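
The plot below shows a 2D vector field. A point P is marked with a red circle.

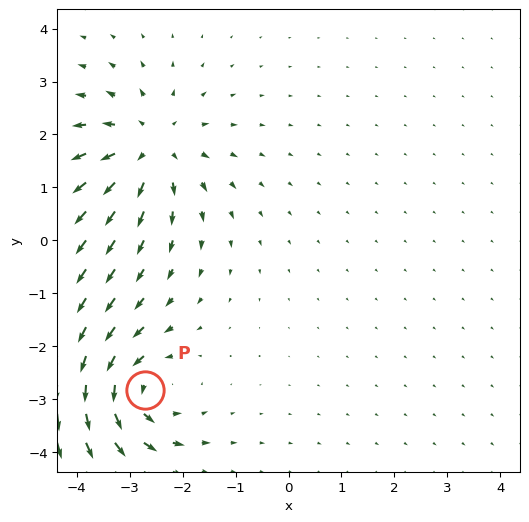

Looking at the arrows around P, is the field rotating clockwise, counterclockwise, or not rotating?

counterclockwise

Near P at (-2.7, -2.8) the arrows circulate counterclockwise. The curl (z-component) there is about +5; positive curl means counterclockwise rotation.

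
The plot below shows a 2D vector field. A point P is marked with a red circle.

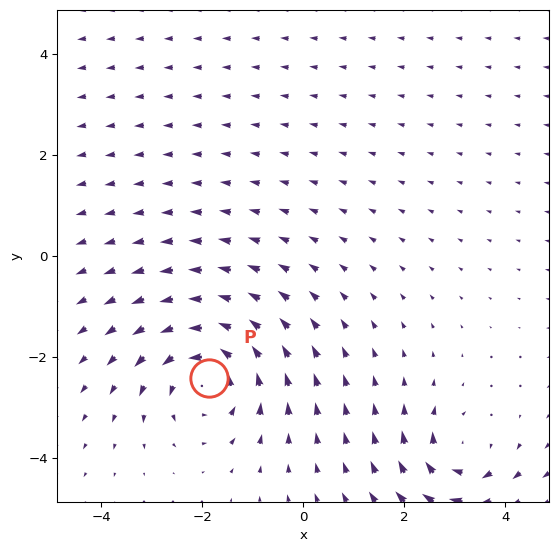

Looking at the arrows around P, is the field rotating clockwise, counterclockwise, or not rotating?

Near P at (-1.9, -2.4) the arrows circulate counterclockwise. The curl (z-component) there is about +5; positive curl means counterclockwise rotation.

counterclockwise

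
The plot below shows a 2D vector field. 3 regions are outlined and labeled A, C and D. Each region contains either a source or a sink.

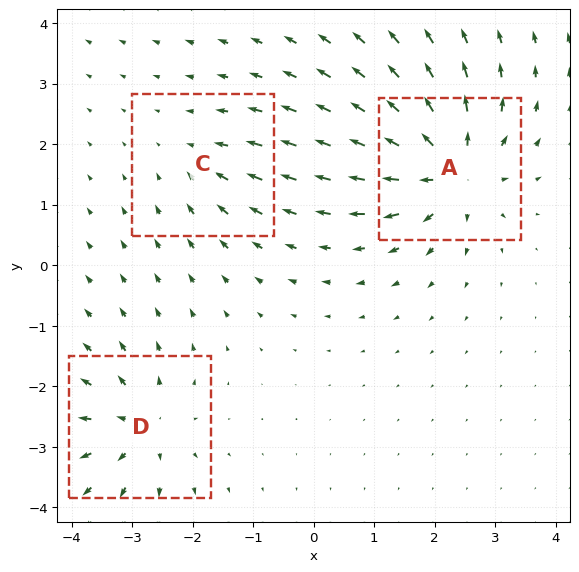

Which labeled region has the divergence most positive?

A

Divergence at each region's feature centre — A: about +6, C: about -2, D: about +4. Region A is most positive.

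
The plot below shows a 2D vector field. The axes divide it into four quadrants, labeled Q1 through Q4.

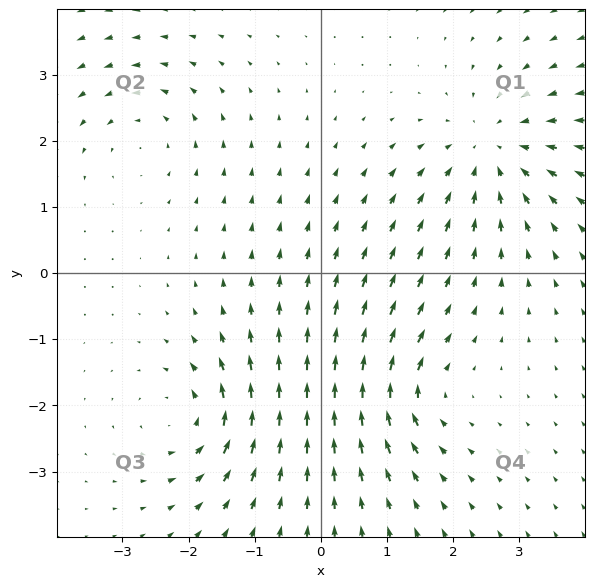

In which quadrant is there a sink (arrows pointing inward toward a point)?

The sink sits at approximately (2.6, 1.8), which lies in quadrant Q1. The divergence there is about -5, negative as expected for a sink.

Q1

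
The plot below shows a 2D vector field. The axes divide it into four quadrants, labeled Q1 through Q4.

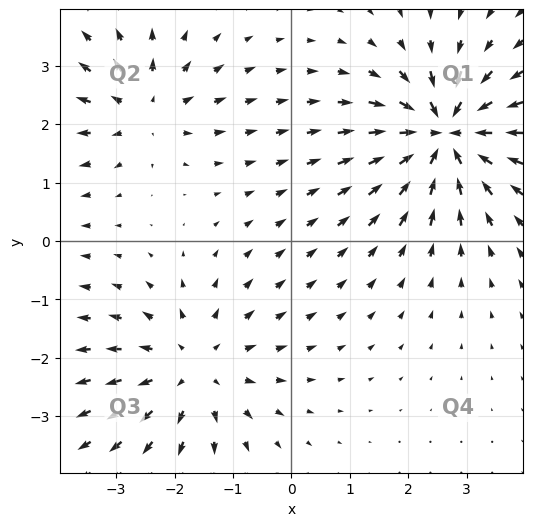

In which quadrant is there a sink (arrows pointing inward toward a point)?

Q1

The sink sits at approximately (2.6, 1.8), which lies in quadrant Q1. The divergence there is about -7, negative as expected for a sink.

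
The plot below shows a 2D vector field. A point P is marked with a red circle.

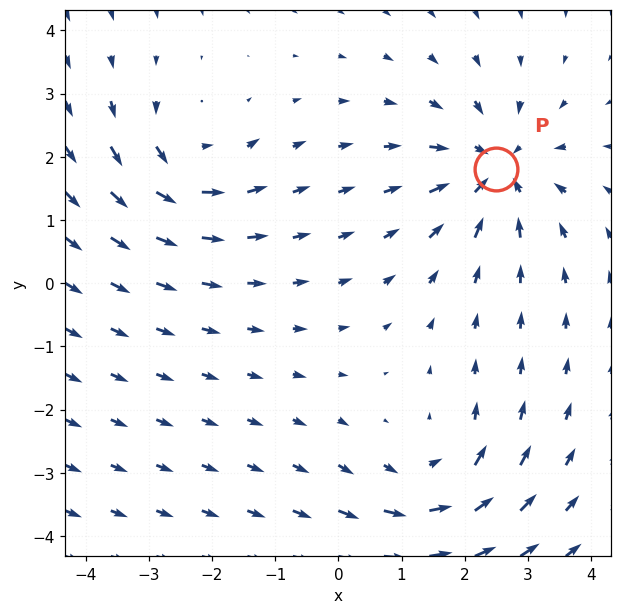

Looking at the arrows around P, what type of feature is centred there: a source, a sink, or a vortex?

At P (2.5, 1.8) the arrows converge inward. Divergence about -4, curl ≈0 — negative divergence with near-zero curl is a sink.

sink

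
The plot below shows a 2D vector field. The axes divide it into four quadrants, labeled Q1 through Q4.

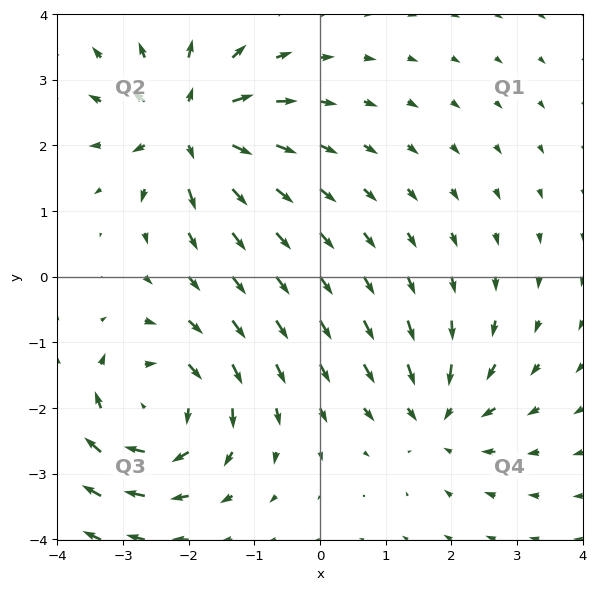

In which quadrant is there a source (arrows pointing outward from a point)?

Q2

The source sits at approximately (-2.0, 2.3), which lies in quadrant Q2. The divergence there is about +7, positive as expected for a source.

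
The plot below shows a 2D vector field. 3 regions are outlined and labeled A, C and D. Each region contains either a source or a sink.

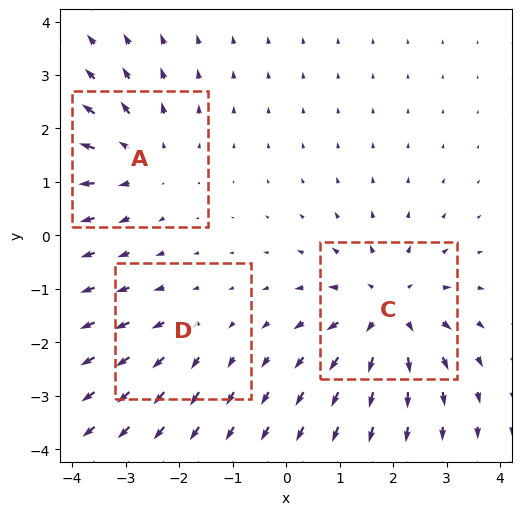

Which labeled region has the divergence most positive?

C

Divergence at each region's feature centre — A: about +3, C: about +4, D: about +2. Region C is most positive.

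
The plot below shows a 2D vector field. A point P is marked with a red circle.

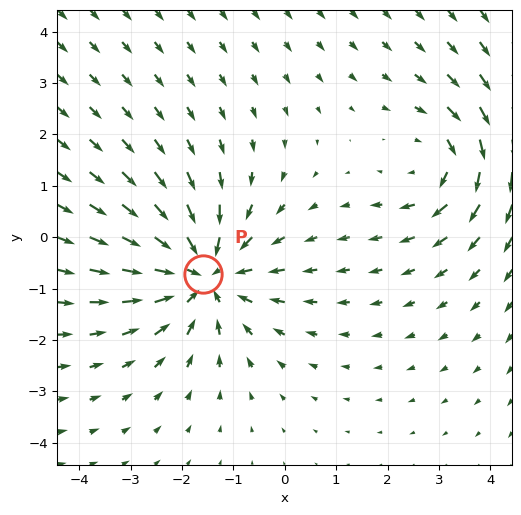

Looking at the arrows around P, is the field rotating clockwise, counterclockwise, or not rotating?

Near P at (-1.6, -0.7) the arrows show no circulation. The curl there is ≈0.

not rotating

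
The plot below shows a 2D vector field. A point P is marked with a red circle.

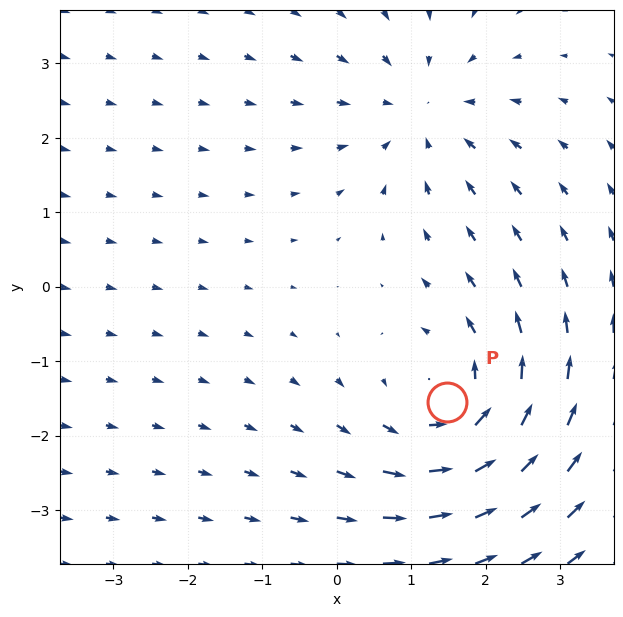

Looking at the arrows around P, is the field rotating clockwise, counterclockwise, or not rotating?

counterclockwise

Near P at (1.5, -1.6) the arrows circulate counterclockwise. The curl (z-component) there is about +4; positive curl means counterclockwise rotation.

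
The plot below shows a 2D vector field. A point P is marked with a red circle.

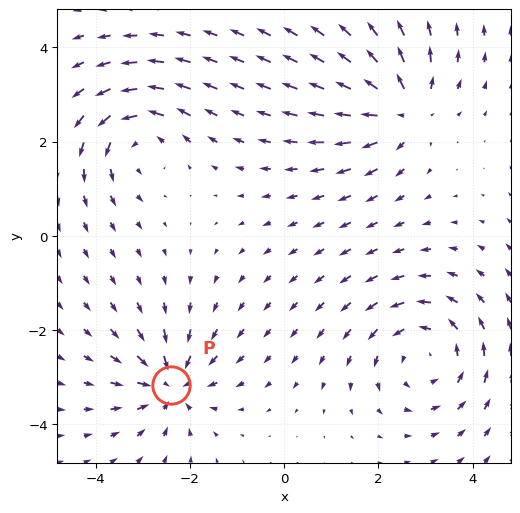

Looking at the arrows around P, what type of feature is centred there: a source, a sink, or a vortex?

sink

At P (-2.4, -3.2) the arrows converge inward. Divergence about -4, curl ≈0 — negative divergence with near-zero curl is a sink.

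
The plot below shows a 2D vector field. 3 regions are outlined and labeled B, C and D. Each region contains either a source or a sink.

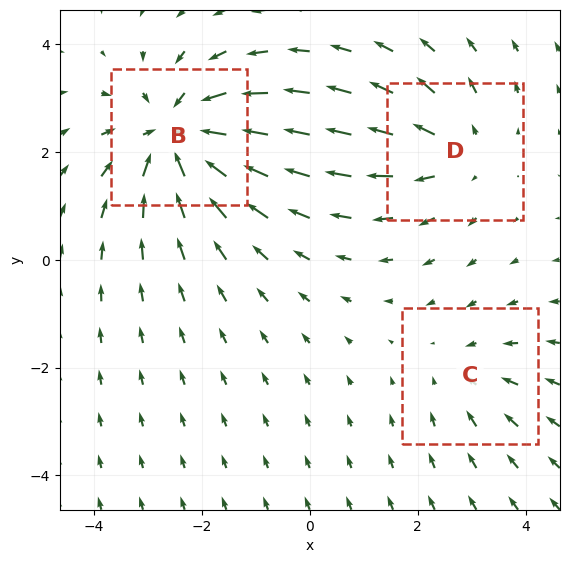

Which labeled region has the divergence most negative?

B

Divergence at each region's feature centre — B: about -4, C: about -2, D: about +3. Region B is most negative.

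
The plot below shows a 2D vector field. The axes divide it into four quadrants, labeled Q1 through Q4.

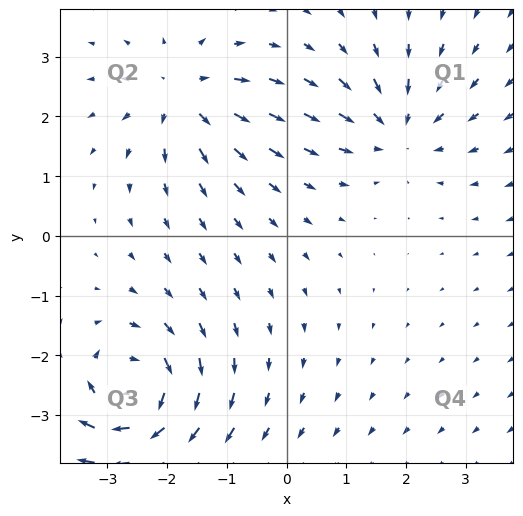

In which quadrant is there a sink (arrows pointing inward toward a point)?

Q1

The sink sits at approximately (1.9, 1.8), which lies in quadrant Q1. The divergence there is about -4, negative as expected for a sink.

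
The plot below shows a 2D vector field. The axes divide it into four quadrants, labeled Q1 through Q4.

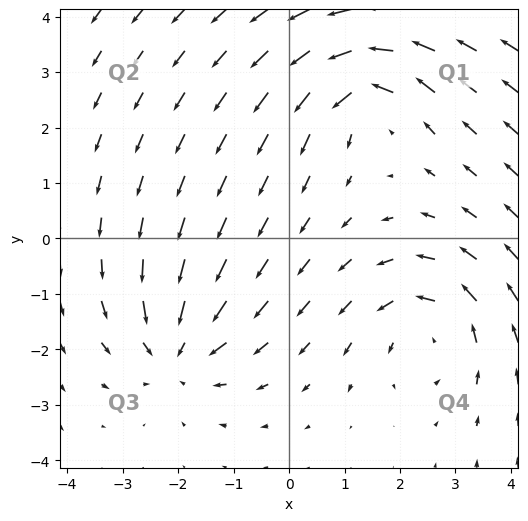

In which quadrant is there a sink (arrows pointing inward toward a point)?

Q3

The sink sits at approximately (-2.0, -2.0), which lies in quadrant Q3. The divergence there is about -5, negative as expected for a sink.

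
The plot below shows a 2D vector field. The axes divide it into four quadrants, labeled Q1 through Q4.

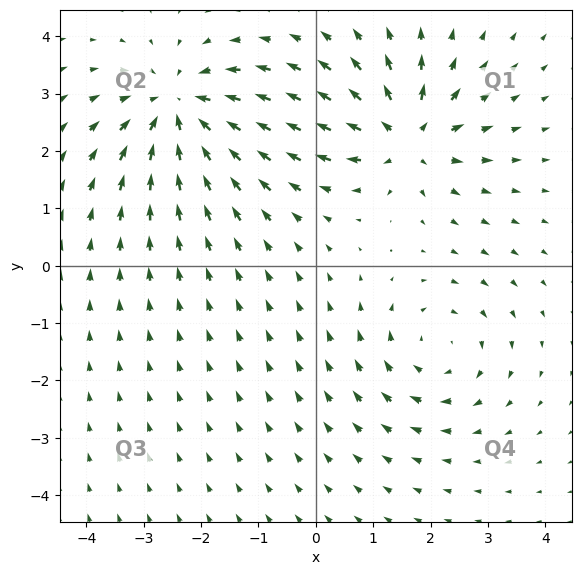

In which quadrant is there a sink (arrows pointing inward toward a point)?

The sink sits at approximately (-2.4, 2.7), which lies in quadrant Q2. The divergence there is about -4, negative as expected for a sink.

Q2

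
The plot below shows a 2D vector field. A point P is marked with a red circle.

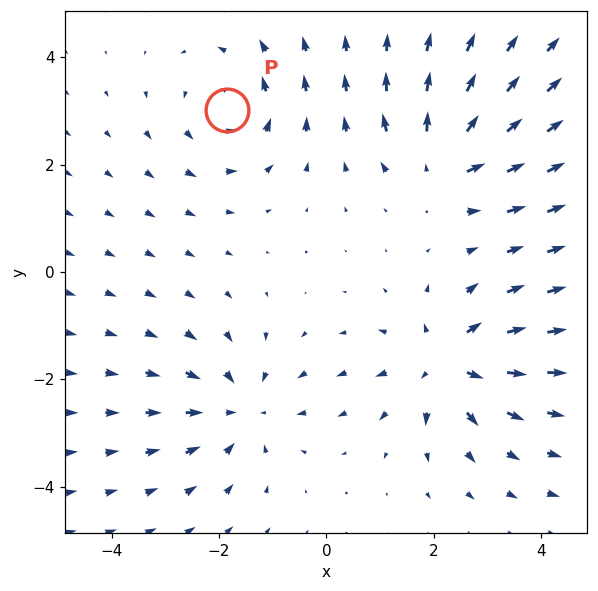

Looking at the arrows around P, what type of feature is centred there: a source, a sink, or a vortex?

vortex

At P (-1.9, 3.0) the arrows circulate counterclockwise. Divergence ≈0, curl about +3 — near-zero divergence with nonzero curl is a vortex.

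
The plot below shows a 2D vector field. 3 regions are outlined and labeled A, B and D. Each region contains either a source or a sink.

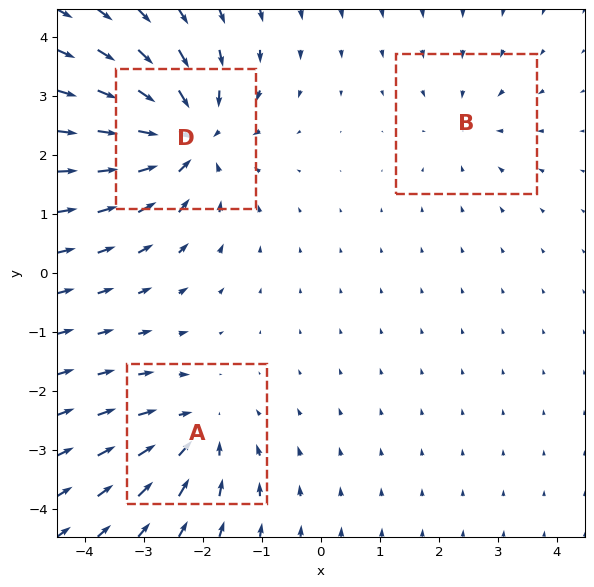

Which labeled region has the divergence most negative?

Divergence at each region's feature centre — A: about -3, B: about -2, D: about -5. Region D is most negative.

D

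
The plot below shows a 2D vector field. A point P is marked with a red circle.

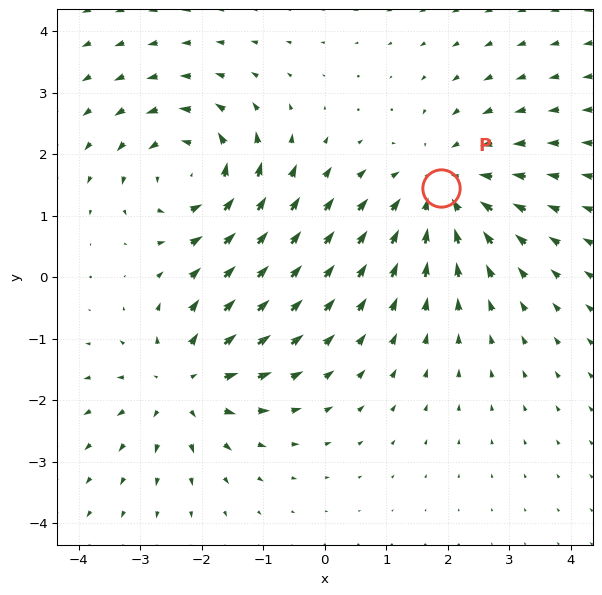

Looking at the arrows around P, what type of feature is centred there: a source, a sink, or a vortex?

At P (1.9, 1.4) the arrows converge inward. Divergence about -3, curl ≈0 — negative divergence with near-zero curl is a sink.

sink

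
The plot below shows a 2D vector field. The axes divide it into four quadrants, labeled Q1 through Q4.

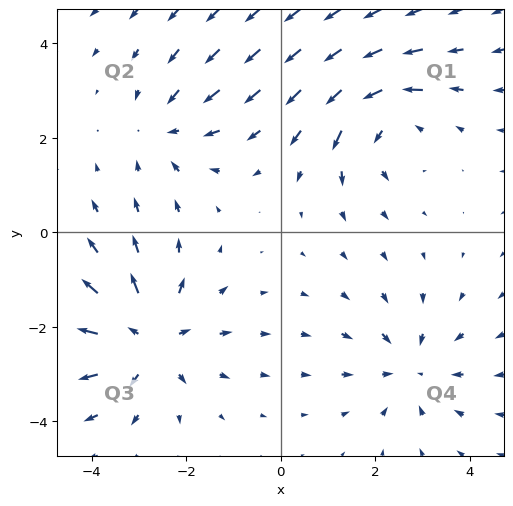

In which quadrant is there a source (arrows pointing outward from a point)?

Q3

The source sits at approximately (-2.8, -2.2), which lies in quadrant Q3. The divergence there is about +4, positive as expected for a source.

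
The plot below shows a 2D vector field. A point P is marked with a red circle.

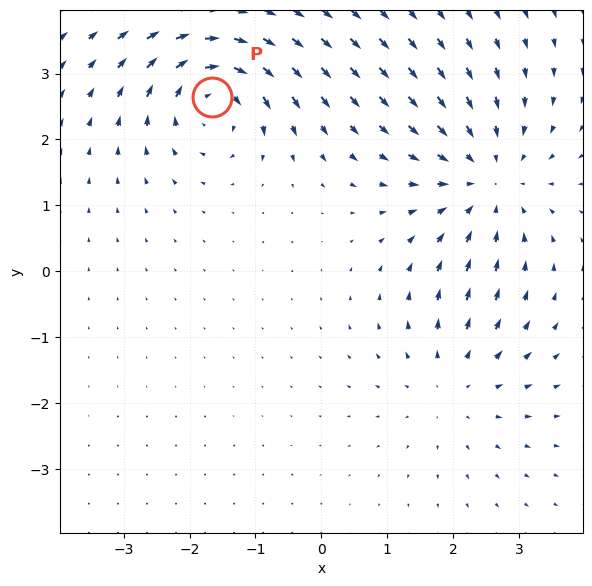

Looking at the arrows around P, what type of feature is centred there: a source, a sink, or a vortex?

At P (-1.7, 2.6) the arrows circulate clockwise. Divergence ≈0, curl about -5 — near-zero divergence with nonzero curl is a vortex.

vortex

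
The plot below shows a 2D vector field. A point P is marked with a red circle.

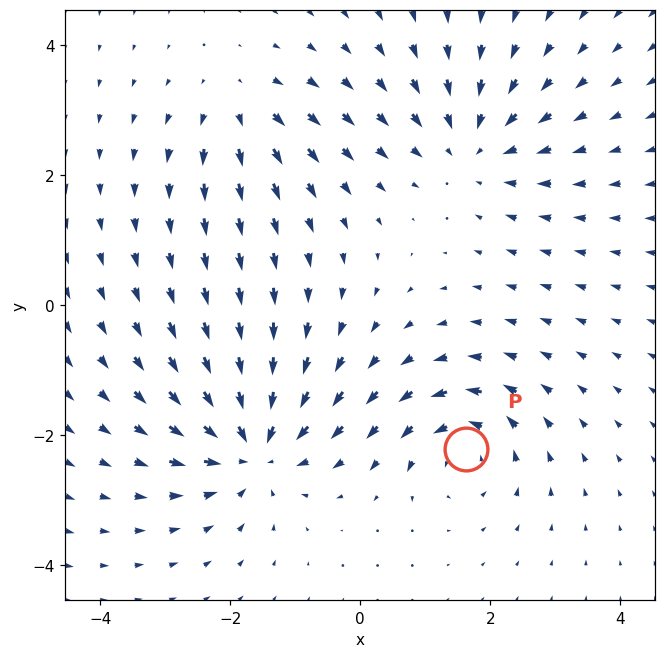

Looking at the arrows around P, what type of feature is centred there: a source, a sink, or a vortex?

At P (1.6, -2.2) the arrows circulate counterclockwise. Divergence ≈0, curl about +5 — near-zero divergence with nonzero curl is a vortex.

vortex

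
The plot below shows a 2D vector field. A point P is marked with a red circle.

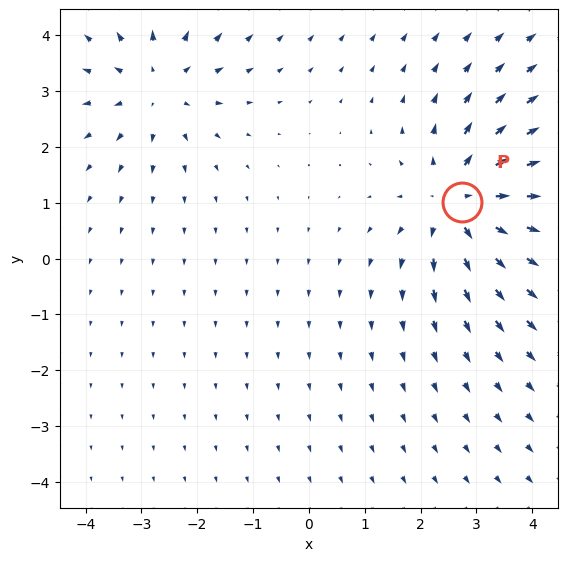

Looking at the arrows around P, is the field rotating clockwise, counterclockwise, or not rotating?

not rotating

Near P at (2.7, 1.0) the arrows show no circulation. The curl there is ≈0.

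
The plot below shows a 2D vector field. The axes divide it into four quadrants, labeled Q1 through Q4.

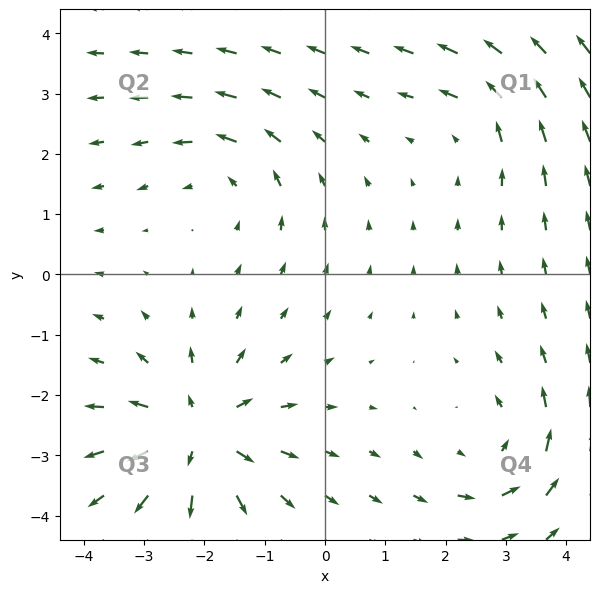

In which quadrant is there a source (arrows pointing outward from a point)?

Q3

The source sits at approximately (-2.1, -2.6), which lies in quadrant Q3. The divergence there is about +6, positive as expected for a source.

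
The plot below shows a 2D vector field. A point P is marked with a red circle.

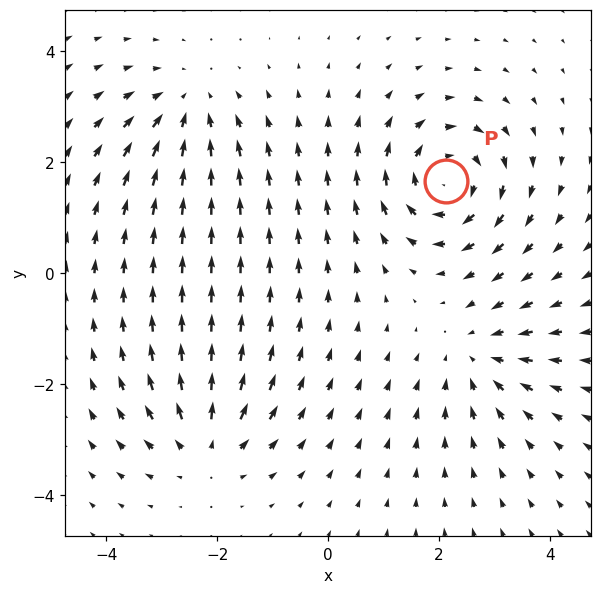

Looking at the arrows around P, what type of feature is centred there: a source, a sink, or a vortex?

At P (2.1, 1.7) the arrows circulate clockwise. Divergence ≈0, curl about -5 — near-zero divergence with nonzero curl is a vortex.

vortex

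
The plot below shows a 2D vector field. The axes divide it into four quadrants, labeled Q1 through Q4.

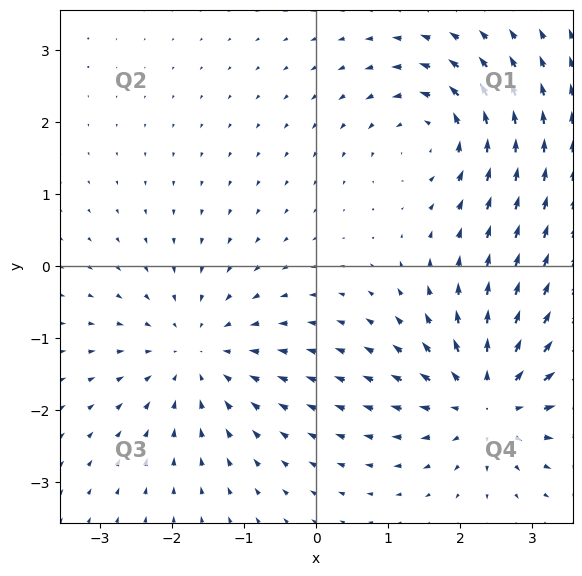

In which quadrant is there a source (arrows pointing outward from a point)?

The source sits at approximately (2.4, -1.8), which lies in quadrant Q4. The divergence there is about +5, positive as expected for a source.

Q4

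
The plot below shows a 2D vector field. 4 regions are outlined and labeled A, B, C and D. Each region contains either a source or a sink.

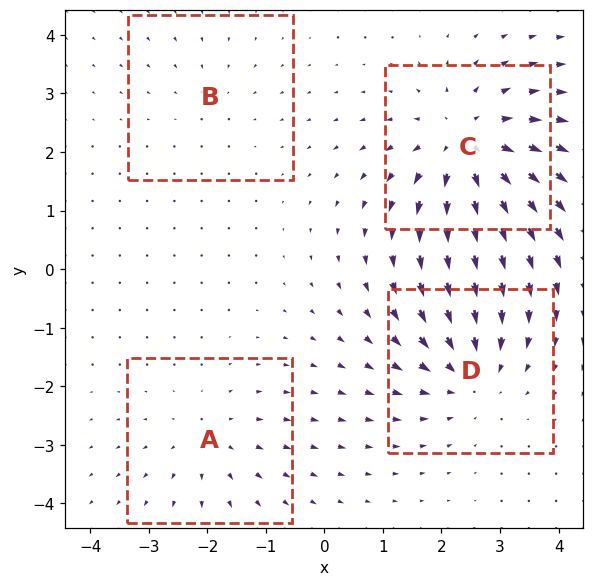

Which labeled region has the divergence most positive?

C

Divergence at each region's feature centre — A: about +3, B: about -2, C: about +6, D: about -5. Region C is most positive.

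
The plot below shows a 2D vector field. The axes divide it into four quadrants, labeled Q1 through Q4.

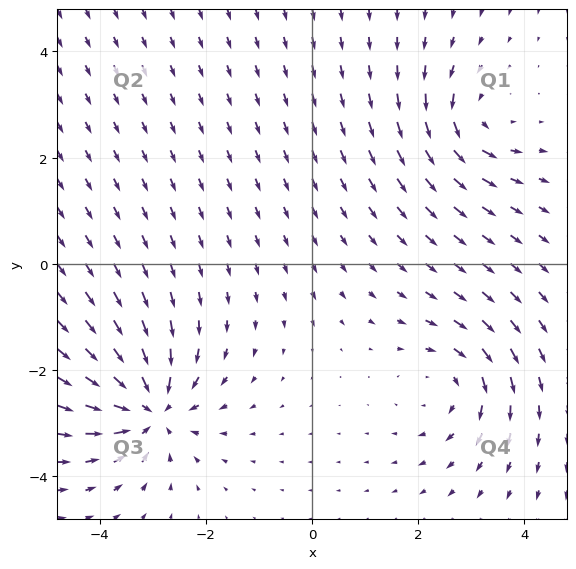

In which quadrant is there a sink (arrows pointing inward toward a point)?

Q3

The sink sits at approximately (-3.0, -2.7), which lies in quadrant Q3. The divergence there is about -5, negative as expected for a sink.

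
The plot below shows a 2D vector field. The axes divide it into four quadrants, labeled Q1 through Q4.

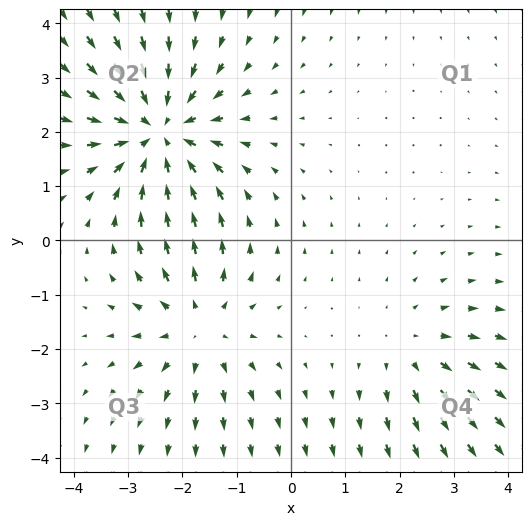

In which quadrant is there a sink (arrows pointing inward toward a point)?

The sink sits at approximately (-2.4, 2.0), which lies in quadrant Q2. The divergence there is about -5, negative as expected for a sink.

Q2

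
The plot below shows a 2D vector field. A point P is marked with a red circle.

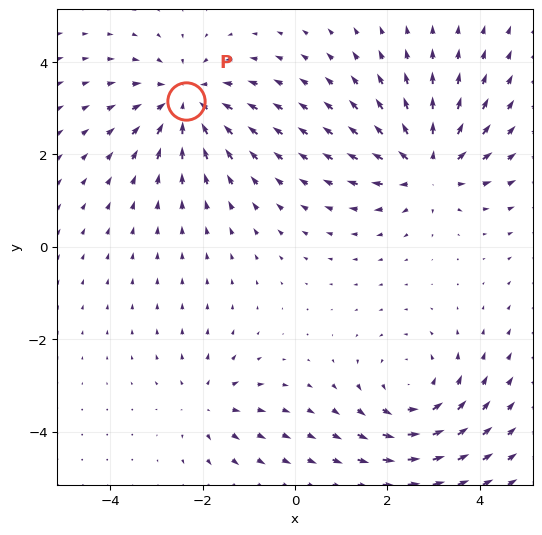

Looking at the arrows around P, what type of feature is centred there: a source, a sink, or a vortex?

At P (-2.4, 3.2) the arrows converge inward. Divergence about -5, curl ≈0 — negative divergence with near-zero curl is a sink.

sink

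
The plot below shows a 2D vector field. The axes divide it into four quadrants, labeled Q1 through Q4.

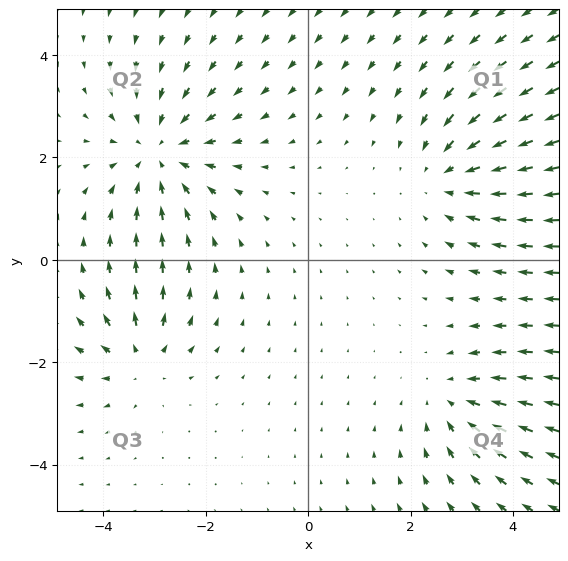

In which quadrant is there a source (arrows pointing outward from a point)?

The source sits at approximately (-3.3, -1.9), which lies in quadrant Q3. The divergence there is about +3, positive as expected for a source.

Q3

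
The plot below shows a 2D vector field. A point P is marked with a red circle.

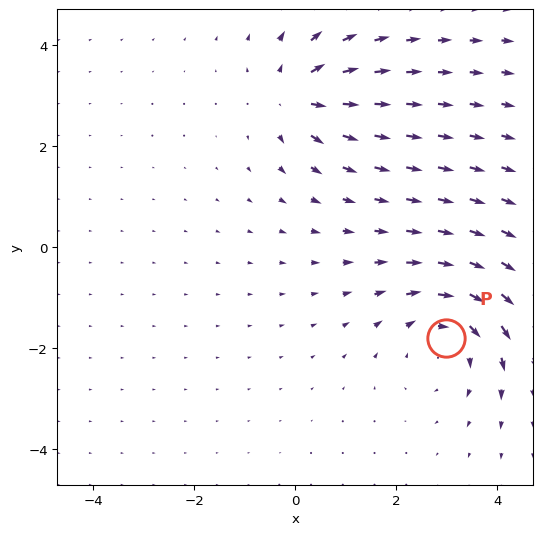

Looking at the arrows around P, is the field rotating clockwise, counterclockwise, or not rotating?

clockwise

Near P at (3.0, -1.8) the arrows circulate clockwise. The curl (z-component) there is about -3; negative curl means clockwise rotation.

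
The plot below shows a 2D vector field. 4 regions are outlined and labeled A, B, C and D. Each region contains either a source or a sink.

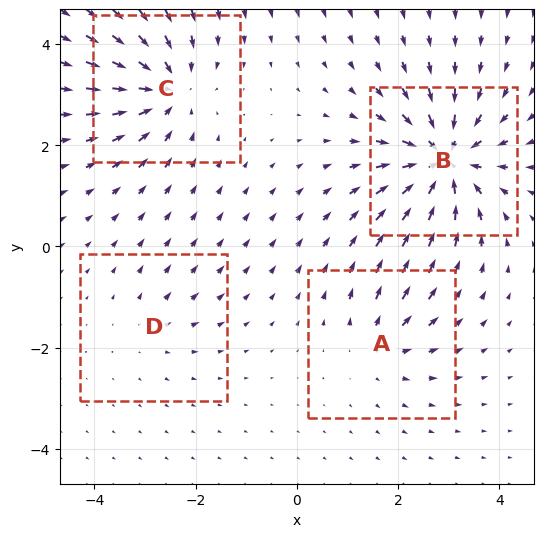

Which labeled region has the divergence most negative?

Divergence at each region's feature centre — A: about +4, B: about -8, C: about -6, D: about +2. Region B is most negative.

B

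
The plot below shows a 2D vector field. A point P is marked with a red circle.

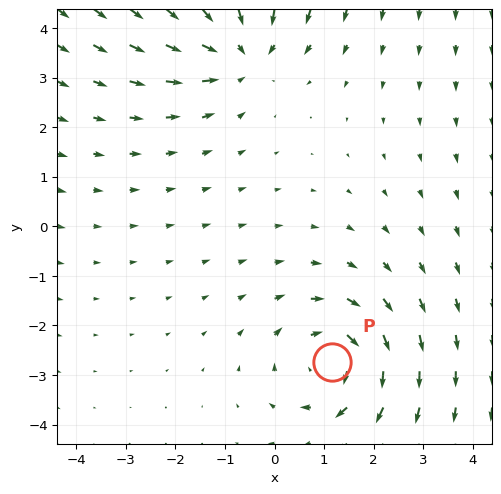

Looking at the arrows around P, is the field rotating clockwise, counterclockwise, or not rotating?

clockwise

Near P at (1.1, -2.7) the arrows circulate clockwise. The curl (z-component) there is about -4; negative curl means clockwise rotation.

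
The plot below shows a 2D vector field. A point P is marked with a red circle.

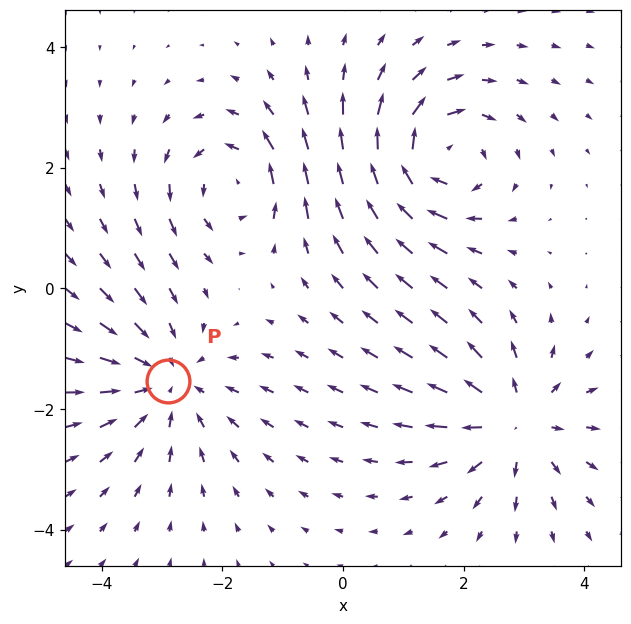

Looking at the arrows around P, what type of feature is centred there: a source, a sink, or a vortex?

sink

At P (-2.9, -1.5) the arrows converge inward. Divergence about -3, curl ≈0 — negative divergence with near-zero curl is a sink.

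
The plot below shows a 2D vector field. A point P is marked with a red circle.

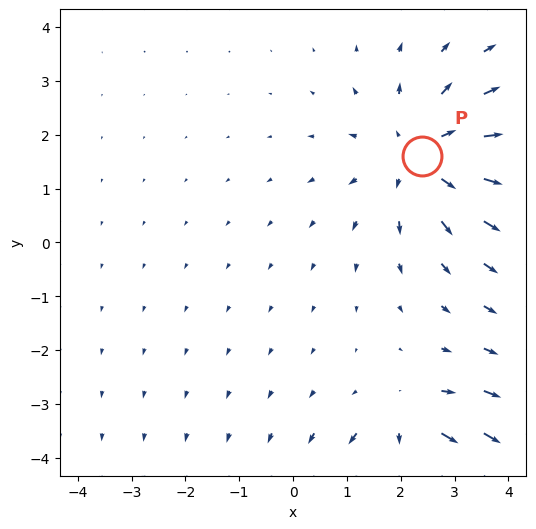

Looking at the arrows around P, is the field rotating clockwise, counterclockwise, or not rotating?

Near P at (2.4, 1.6) the arrows show no circulation. The curl there is ≈0.

not rotating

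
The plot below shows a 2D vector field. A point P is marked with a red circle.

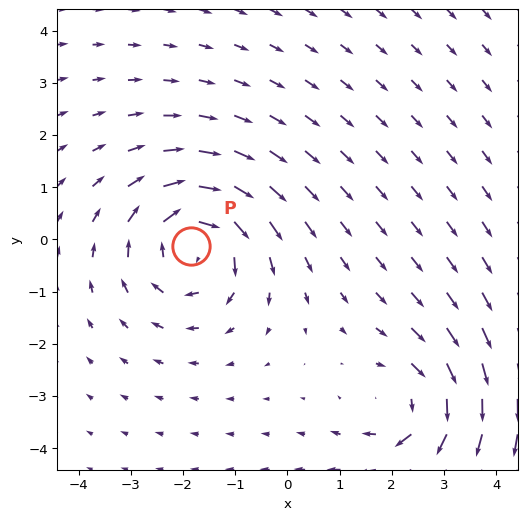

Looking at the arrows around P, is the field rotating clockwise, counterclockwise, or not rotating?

Near P at (-1.8, -0.1) the arrows circulate clockwise. The curl (z-component) there is about -4; negative curl means clockwise rotation.

clockwise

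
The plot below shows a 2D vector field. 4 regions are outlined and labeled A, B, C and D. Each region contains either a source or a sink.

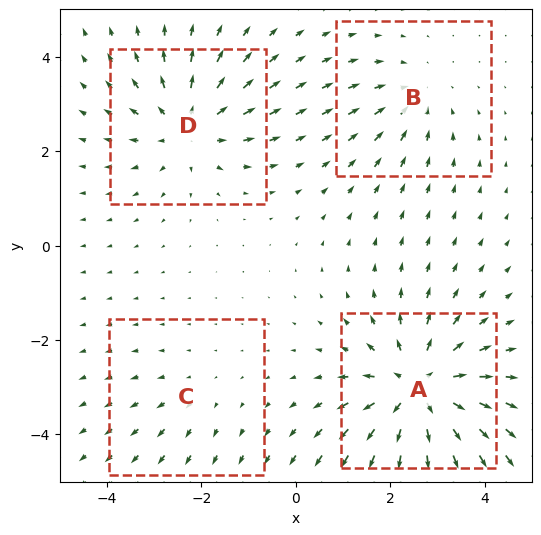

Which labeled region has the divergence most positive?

A

Divergence at each region's feature centre — A: about +7, B: about -3, C: about +2, D: about +5. Region A is most positive.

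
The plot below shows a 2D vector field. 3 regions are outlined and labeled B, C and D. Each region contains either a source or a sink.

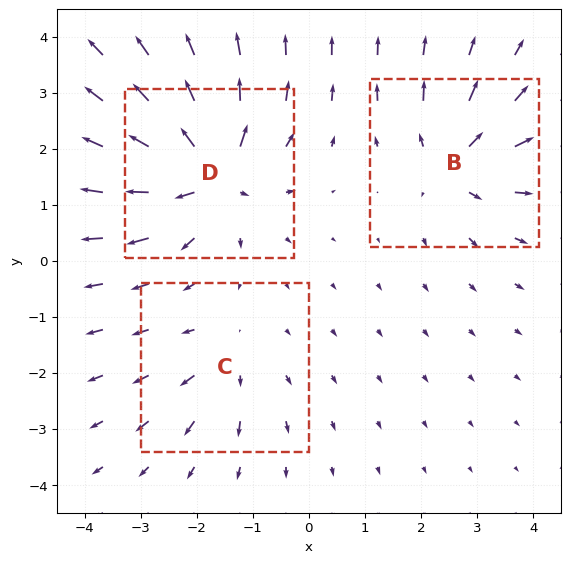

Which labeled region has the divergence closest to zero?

Divergence at each region's feature centre — B: about +4, C: about +2, D: about +6. Region C is closest to zero.

C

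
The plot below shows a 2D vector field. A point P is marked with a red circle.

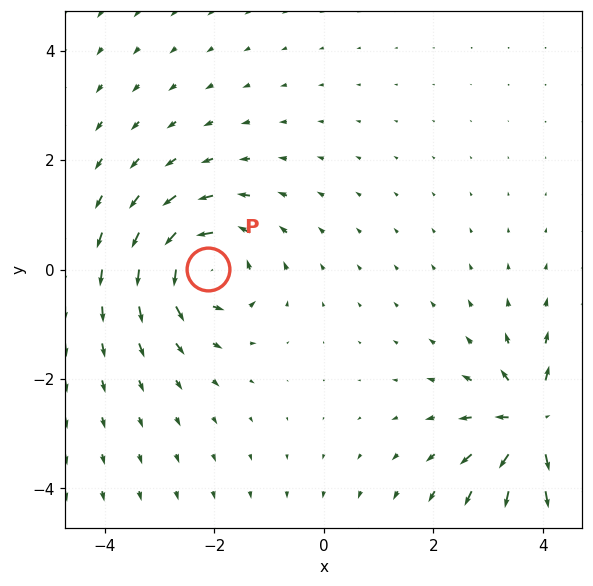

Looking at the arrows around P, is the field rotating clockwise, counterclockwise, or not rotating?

counterclockwise

Near P at (-2.1, 0.0) the arrows circulate counterclockwise. The curl (z-component) there is about +5; positive curl means counterclockwise rotation.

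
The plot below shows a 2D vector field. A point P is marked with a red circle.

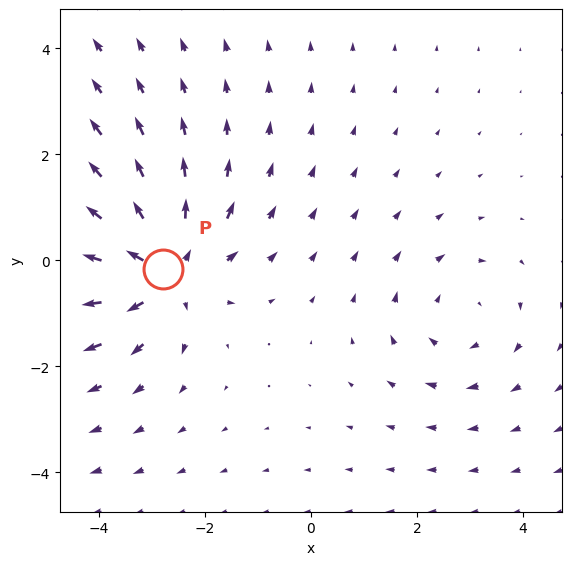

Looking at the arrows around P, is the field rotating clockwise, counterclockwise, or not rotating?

not rotating

Near P at (-2.8, -0.2) the arrows show no circulation. The curl there is ≈0.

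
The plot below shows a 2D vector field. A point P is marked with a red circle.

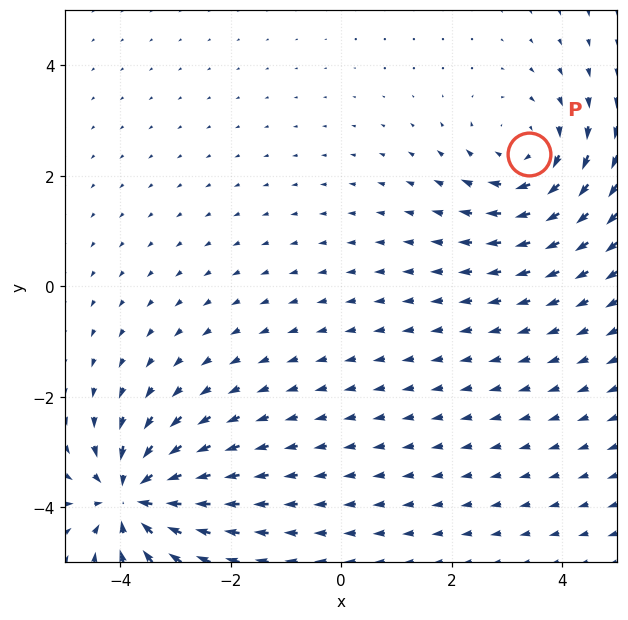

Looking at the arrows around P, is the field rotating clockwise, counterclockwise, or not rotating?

clockwise

Near P at (3.4, 2.4) the arrows circulate clockwise. The curl (z-component) there is about -3; negative curl means clockwise rotation.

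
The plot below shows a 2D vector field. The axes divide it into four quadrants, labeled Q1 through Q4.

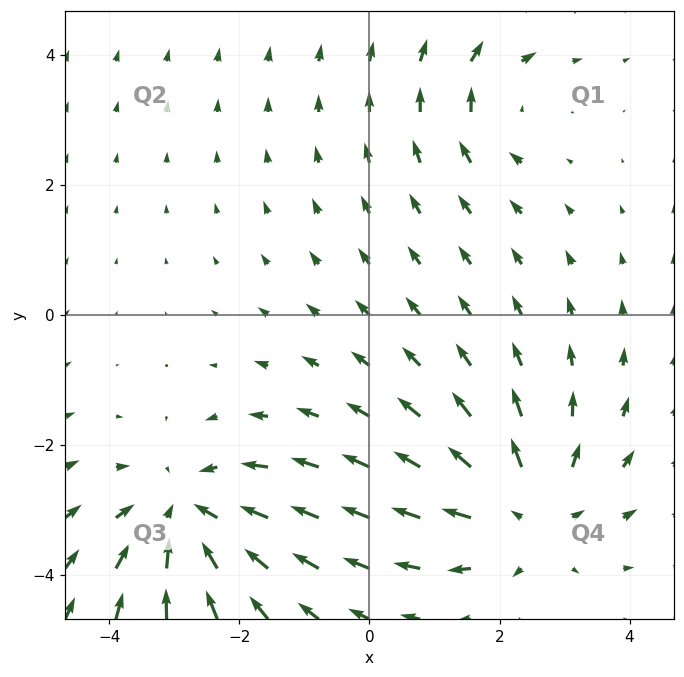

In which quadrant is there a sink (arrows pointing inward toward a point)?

Q3

The sink sits at approximately (-2.8, -3.1), which lies in quadrant Q3. The divergence there is about -4, negative as expected for a sink.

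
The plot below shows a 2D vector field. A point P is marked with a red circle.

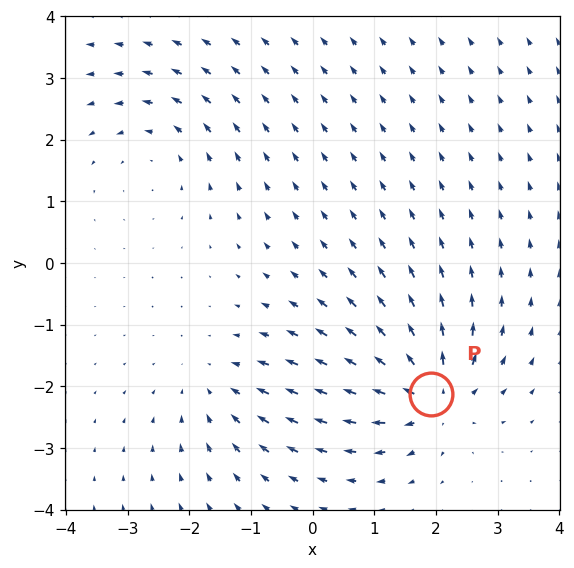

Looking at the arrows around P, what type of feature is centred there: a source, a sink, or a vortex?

source

At P (1.9, -2.1) the arrows spread outward. Divergence about +5, curl ≈0 — positive divergence with near-zero curl is a source.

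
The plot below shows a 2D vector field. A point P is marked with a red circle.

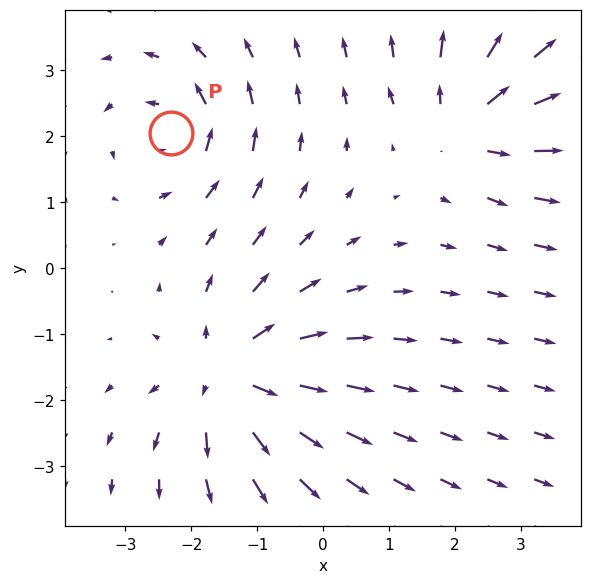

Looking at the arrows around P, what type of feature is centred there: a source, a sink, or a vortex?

At P (-2.3, 2.0) the arrows circulate counterclockwise. Divergence ≈0, curl about +4 — near-zero divergence with nonzero curl is a vortex.

vortex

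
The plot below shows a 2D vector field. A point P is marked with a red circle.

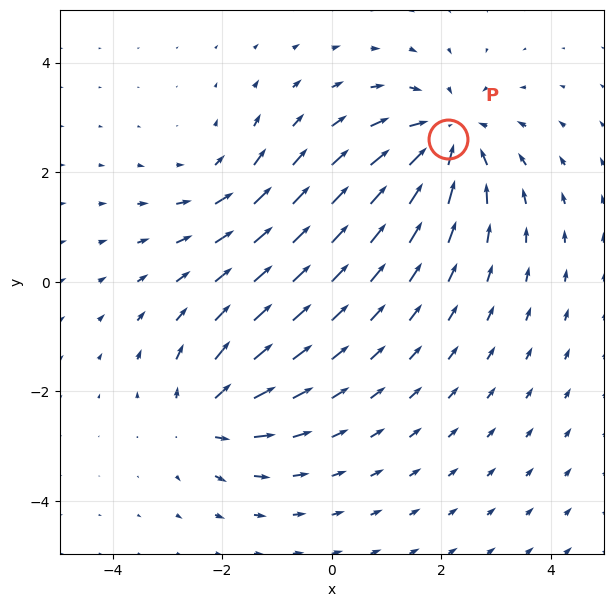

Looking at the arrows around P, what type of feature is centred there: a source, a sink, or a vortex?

At P (2.1, 2.6) the arrows converge inward. Divergence about -4, curl ≈0 — negative divergence with near-zero curl is a sink.

sink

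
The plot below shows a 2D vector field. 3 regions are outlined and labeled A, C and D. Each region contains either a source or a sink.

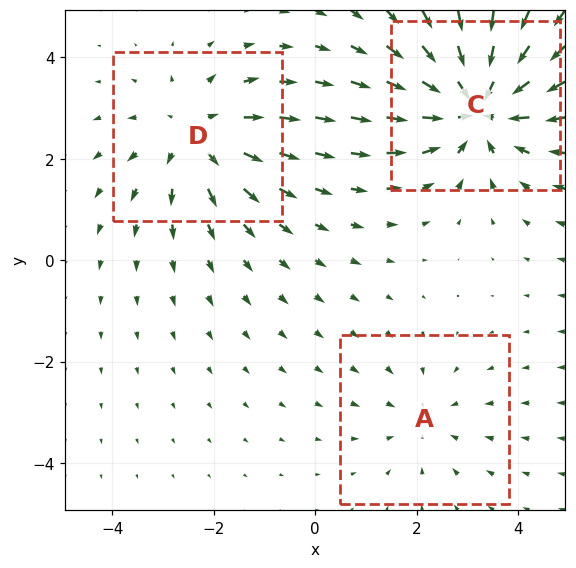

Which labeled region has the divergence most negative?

Divergence at each region's feature centre — A: about -2, C: about -4, D: about +3. Region C is most negative.

C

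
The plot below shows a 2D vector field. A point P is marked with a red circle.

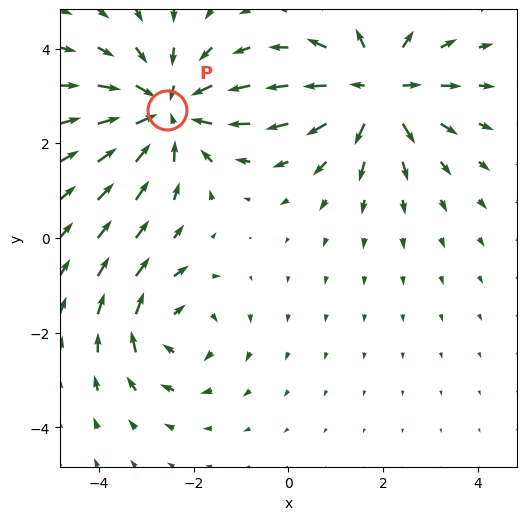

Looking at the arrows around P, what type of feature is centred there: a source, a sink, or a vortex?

sink

At P (-2.6, 2.7) the arrows converge inward. Divergence about -4, curl ≈0 — negative divergence with near-zero curl is a sink.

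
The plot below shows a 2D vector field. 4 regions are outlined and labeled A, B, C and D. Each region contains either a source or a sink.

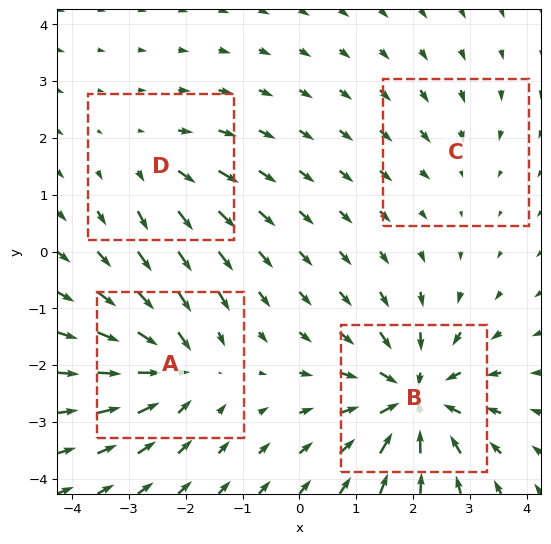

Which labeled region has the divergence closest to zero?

C

Divergence at each region's feature centre — A: about -5, B: about -8, C: about -2, D: about +3. Region C is closest to zero.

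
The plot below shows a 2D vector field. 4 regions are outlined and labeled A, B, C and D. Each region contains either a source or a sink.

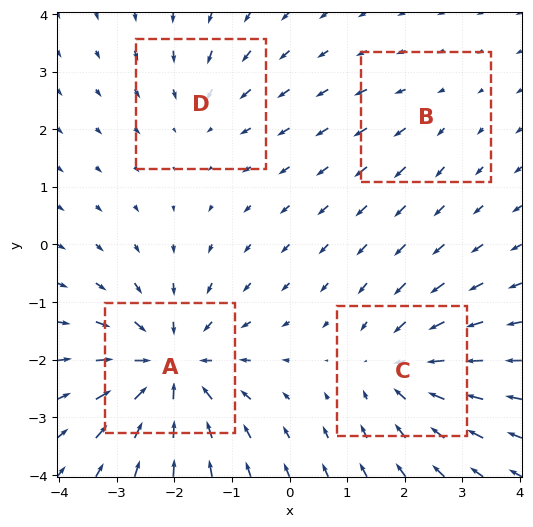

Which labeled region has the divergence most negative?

Divergence at each region's feature centre — A: about -7, B: about +2, C: about -5, D: about -3. Region A is most negative.

A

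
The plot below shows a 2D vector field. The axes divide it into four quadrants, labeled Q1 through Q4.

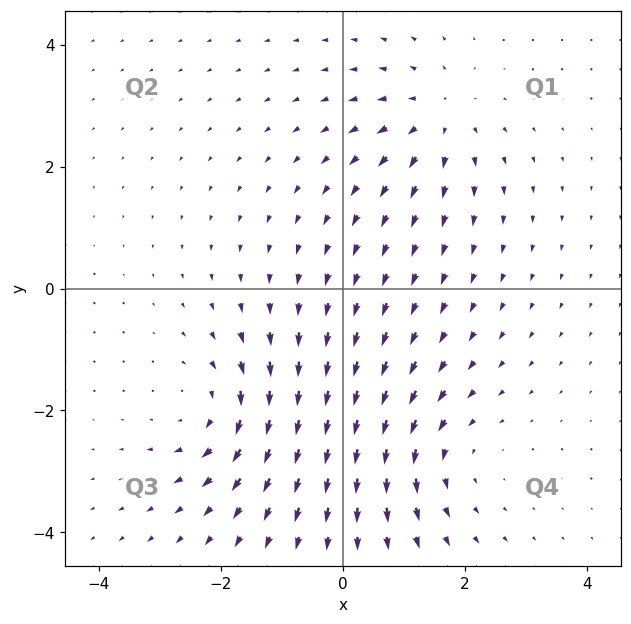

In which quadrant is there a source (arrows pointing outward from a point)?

The source sits at approximately (1.6, 2.8), which lies in quadrant Q1. The divergence there is about +4, positive as expected for a source.

Q1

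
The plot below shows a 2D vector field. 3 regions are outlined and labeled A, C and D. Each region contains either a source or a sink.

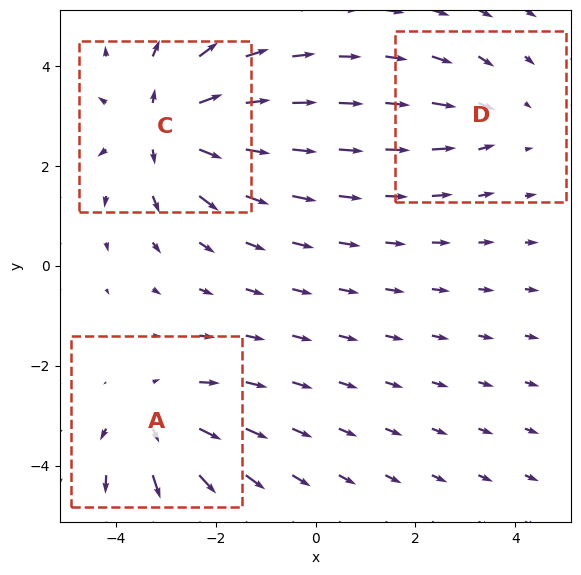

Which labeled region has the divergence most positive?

C

Divergence at each region's feature centre — A: about +3, C: about +5, D: about -2. Region C is most positive.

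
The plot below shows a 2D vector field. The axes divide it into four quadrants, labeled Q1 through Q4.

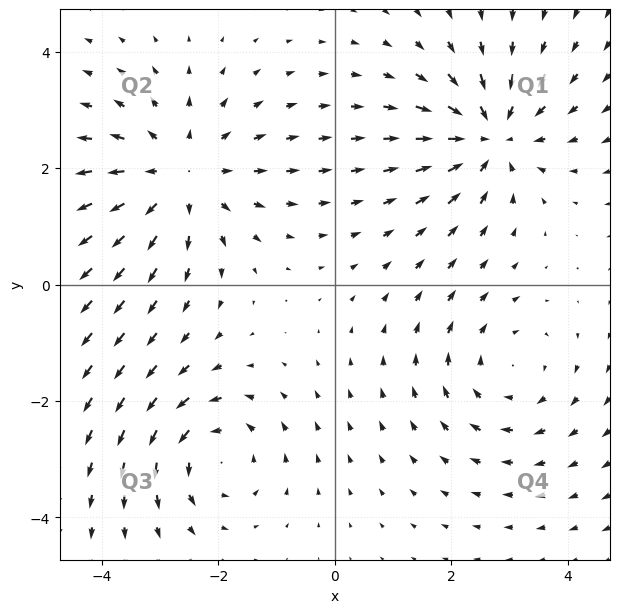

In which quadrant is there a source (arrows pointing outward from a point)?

Q2

The source sits at approximately (-2.7, 1.9), which lies in quadrant Q2. The divergence there is about +3, positive as expected for a source.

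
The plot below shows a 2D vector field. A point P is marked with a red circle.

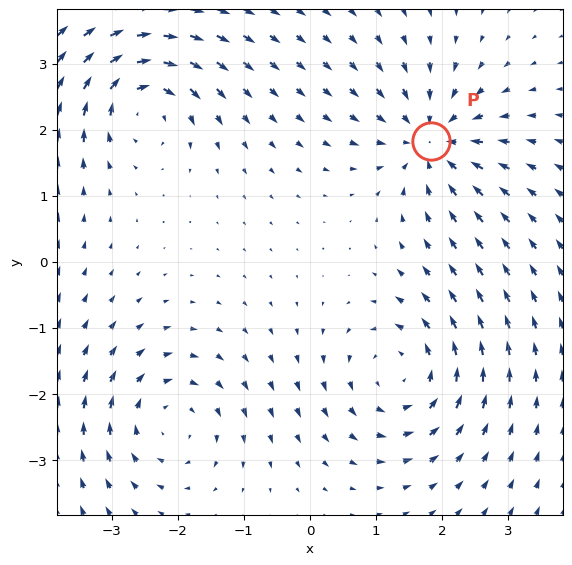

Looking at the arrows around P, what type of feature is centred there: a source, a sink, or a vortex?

sink

At P (1.8, 1.8) the arrows converge inward. Divergence about -5, curl ≈0 — negative divergence with near-zero curl is a sink.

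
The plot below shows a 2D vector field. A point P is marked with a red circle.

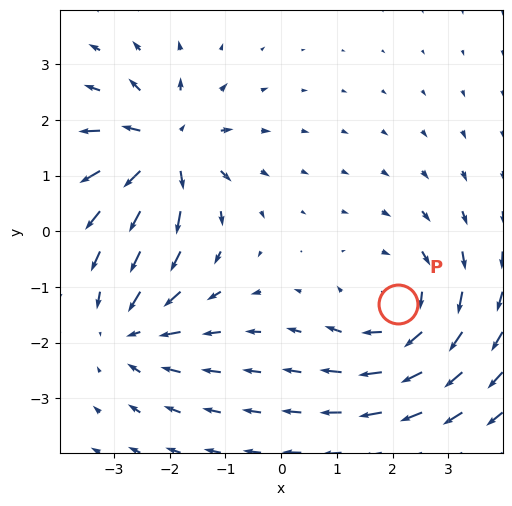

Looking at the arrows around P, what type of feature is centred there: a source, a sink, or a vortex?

At P (2.1, -1.3) the arrows circulate clockwise. Divergence ≈0, curl about -3 — near-zero divergence with nonzero curl is a vortex.

vortex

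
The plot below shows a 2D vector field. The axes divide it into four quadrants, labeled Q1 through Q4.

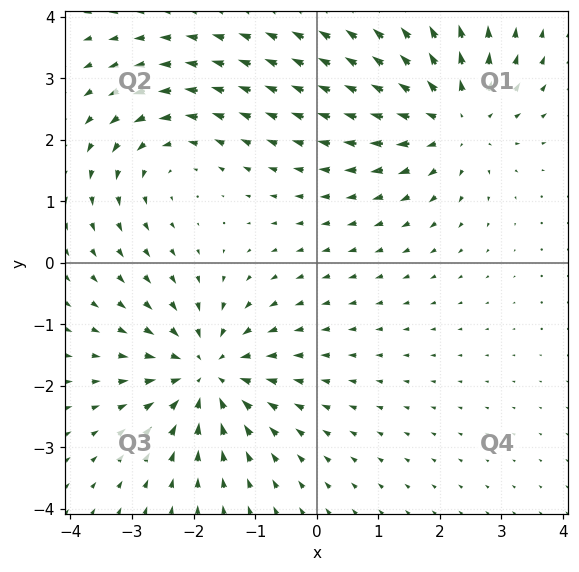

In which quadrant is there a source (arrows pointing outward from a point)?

The source sits at approximately (2.2, 2.3), which lies in quadrant Q1. The divergence there is about +4, positive as expected for a source.

Q1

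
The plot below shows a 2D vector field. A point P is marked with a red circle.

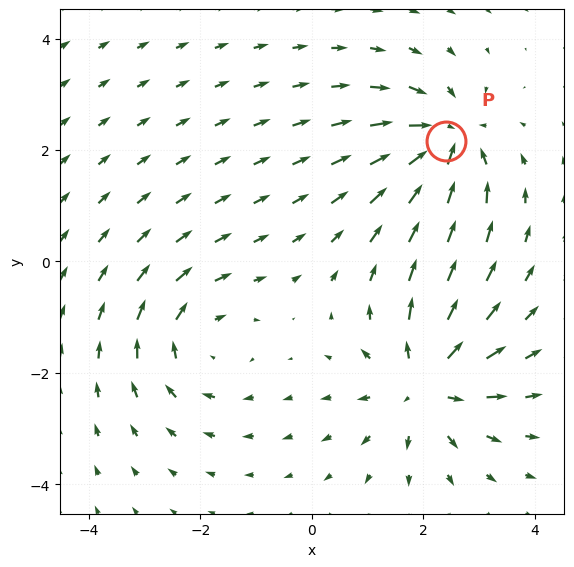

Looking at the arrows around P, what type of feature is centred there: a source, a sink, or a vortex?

At P (2.4, 2.2) the arrows converge inward. Divergence about -5, curl ≈0 — negative divergence with near-zero curl is a sink.

sink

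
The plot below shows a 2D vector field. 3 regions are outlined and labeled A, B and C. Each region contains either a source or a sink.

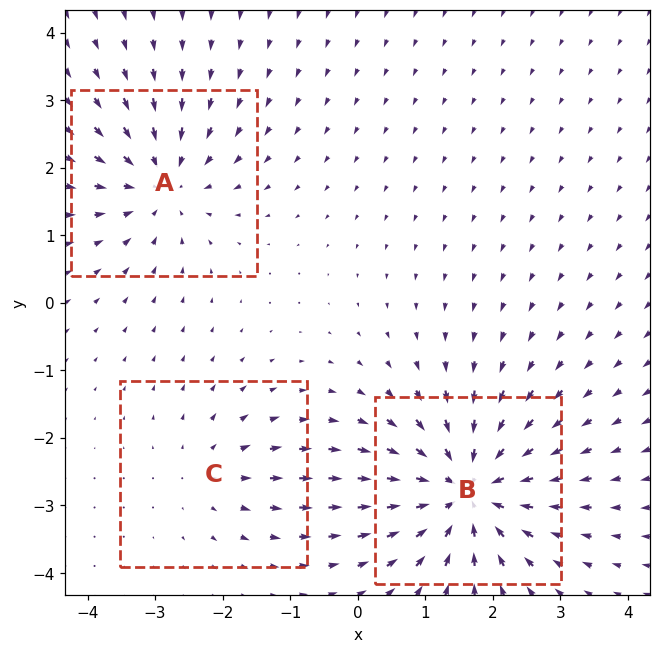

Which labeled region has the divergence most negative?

B

Divergence at each region's feature centre — A: about -4, B: about -6, C: about +2. Region B is most negative.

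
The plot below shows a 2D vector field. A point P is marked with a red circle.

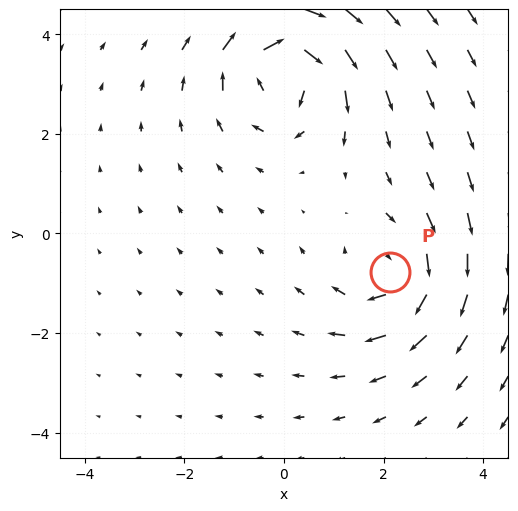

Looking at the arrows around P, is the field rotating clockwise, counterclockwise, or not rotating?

Near P at (2.1, -0.8) the arrows circulate clockwise. The curl (z-component) there is about -4; negative curl means clockwise rotation.

clockwise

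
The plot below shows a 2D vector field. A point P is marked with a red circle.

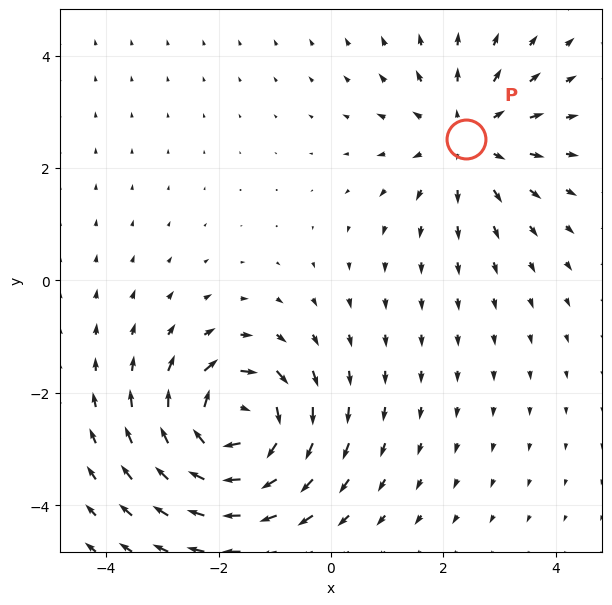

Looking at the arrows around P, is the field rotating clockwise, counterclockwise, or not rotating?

Near P at (2.4, 2.5) the arrows show no circulation. The curl there is ≈0.

not rotating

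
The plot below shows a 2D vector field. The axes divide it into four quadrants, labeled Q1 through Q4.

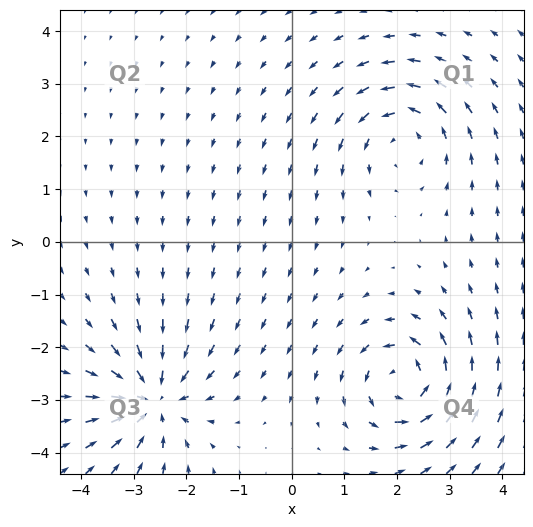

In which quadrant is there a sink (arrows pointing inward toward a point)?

The sink sits at approximately (-2.6, -3.0), which lies in quadrant Q3. The divergence there is about -6, negative as expected for a sink.

Q3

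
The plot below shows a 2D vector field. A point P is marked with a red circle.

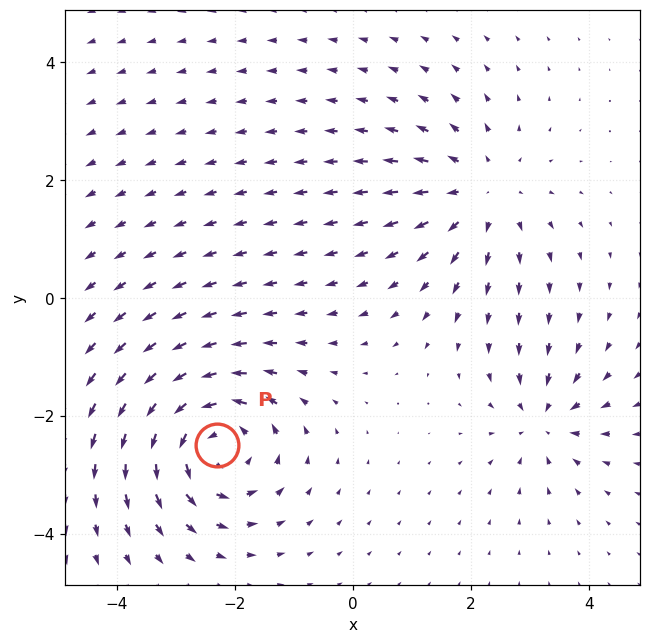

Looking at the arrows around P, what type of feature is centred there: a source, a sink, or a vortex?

At P (-2.3, -2.5) the arrows circulate counterclockwise. Divergence ≈0, curl about +5 — near-zero divergence with nonzero curl is a vortex.

vortex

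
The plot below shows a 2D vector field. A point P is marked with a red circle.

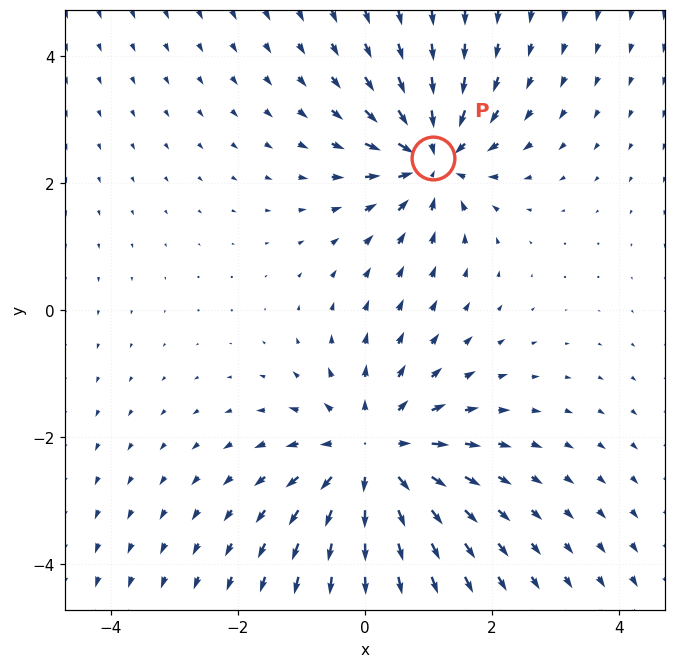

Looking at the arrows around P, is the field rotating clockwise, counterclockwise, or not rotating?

not rotating

Near P at (1.1, 2.4) the arrows show no circulation. The curl there is ≈0.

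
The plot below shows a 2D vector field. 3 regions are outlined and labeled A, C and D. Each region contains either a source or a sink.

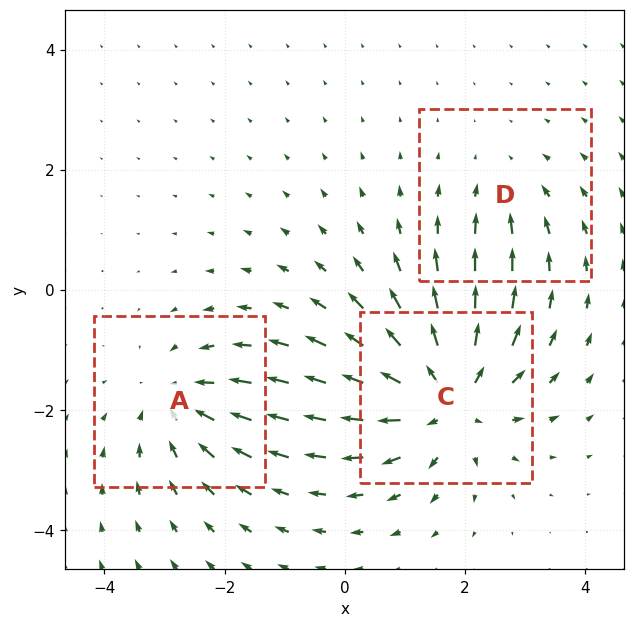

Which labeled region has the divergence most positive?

Divergence at each region's feature centre — A: about -3, C: about +5, D: about -2. Region C is most positive.

C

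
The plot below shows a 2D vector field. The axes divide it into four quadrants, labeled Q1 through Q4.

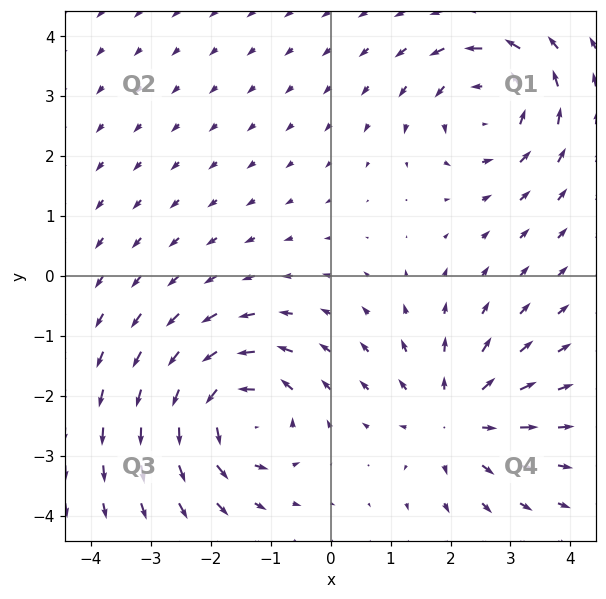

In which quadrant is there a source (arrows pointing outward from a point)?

The source sits at approximately (2.1, -2.4), which lies in quadrant Q4. The divergence there is about +4, positive as expected for a source.

Q4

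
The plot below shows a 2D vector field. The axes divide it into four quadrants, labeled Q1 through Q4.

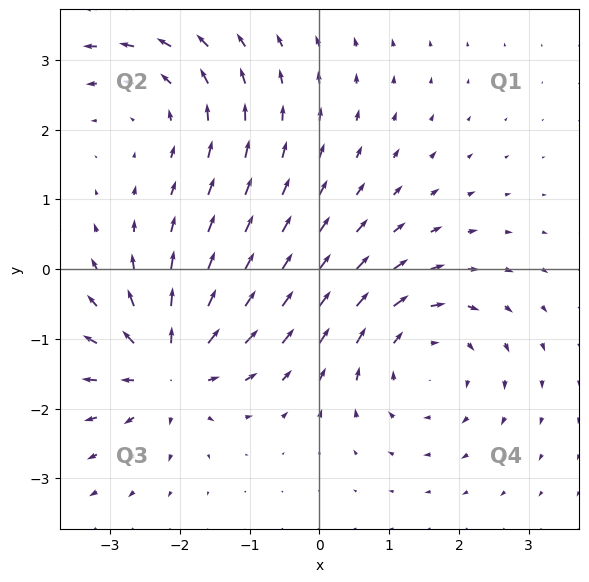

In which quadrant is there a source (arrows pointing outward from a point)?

The source sits at approximately (-2.1, -1.4), which lies in quadrant Q3. The divergence there is about +6, positive as expected for a source.

Q3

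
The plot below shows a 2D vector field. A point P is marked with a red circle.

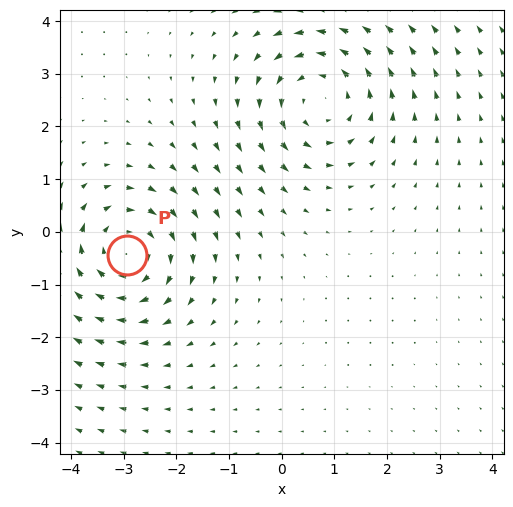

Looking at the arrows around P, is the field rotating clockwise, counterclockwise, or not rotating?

clockwise

Near P at (-2.9, -0.4) the arrows circulate clockwise. The curl (z-component) there is about -4; negative curl means clockwise rotation.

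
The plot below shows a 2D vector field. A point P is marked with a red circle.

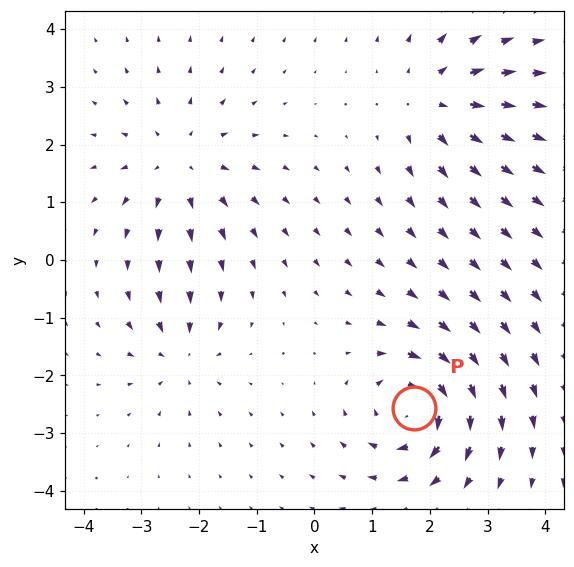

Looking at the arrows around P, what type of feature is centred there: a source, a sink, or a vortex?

At P (1.7, -2.6) the arrows circulate clockwise. Divergence ≈0, curl about -7 — near-zero divergence with nonzero curl is a vortex.

vortex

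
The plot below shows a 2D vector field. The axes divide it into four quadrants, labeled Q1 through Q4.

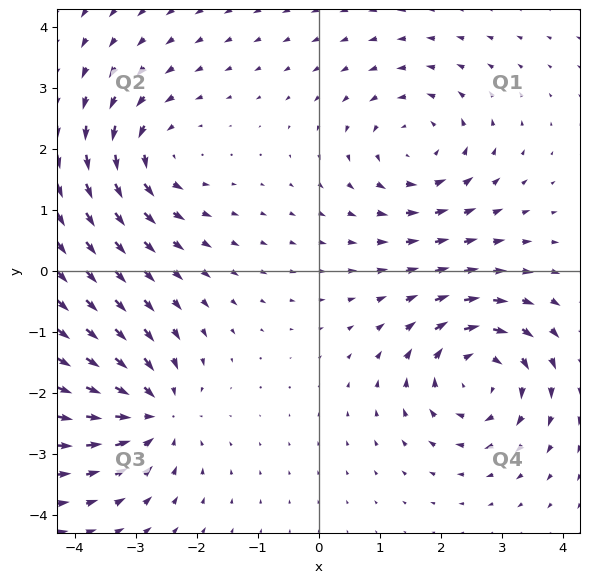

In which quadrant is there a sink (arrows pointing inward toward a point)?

Q3

The sink sits at approximately (-2.7, -2.3), which lies in quadrant Q3. The divergence there is about -4, negative as expected for a sink.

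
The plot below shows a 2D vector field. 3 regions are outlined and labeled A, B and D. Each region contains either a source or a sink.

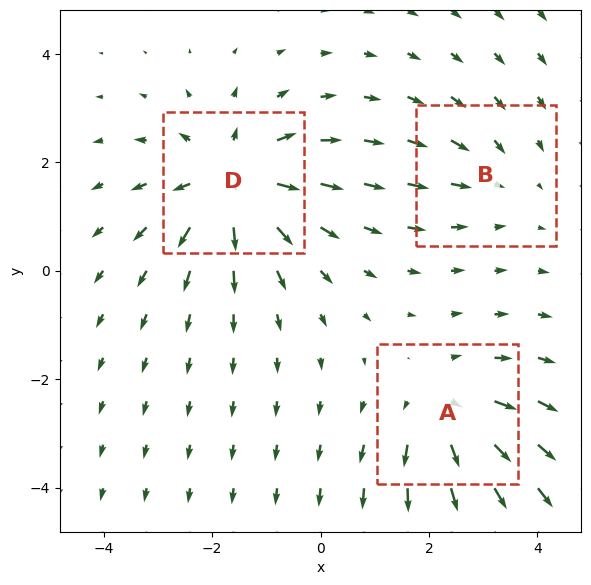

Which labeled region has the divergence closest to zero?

Divergence at each region's feature centre — A: about +4, B: about -2, D: about +5. Region B is closest to zero.

B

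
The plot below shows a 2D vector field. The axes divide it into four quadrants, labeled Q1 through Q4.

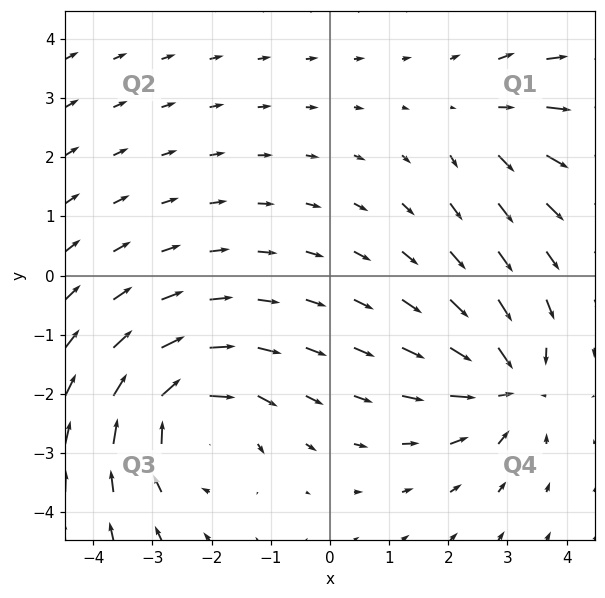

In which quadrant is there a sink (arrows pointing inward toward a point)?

The sink sits at approximately (3.0, -1.8), which lies in quadrant Q4. The divergence there is about -5, negative as expected for a sink.

Q4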